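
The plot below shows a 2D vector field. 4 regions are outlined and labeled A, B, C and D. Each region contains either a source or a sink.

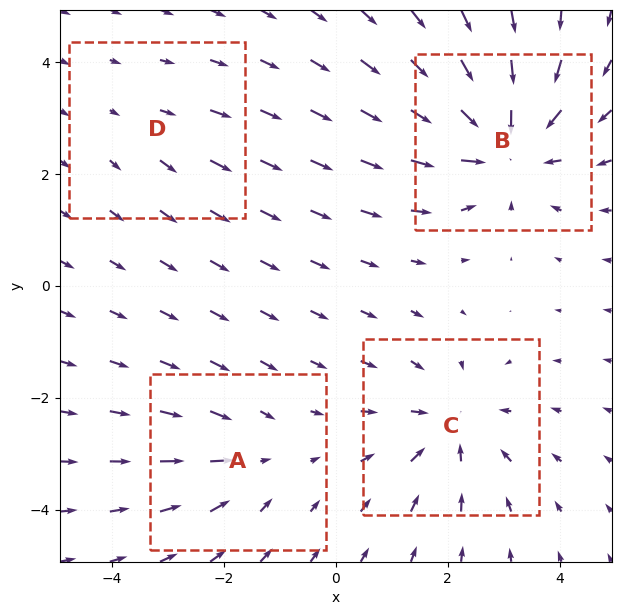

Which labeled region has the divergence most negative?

Divergence at each region's feature centre — A: about -3, B: about -6, C: about -4, D: about +2. Region B is most negative.

B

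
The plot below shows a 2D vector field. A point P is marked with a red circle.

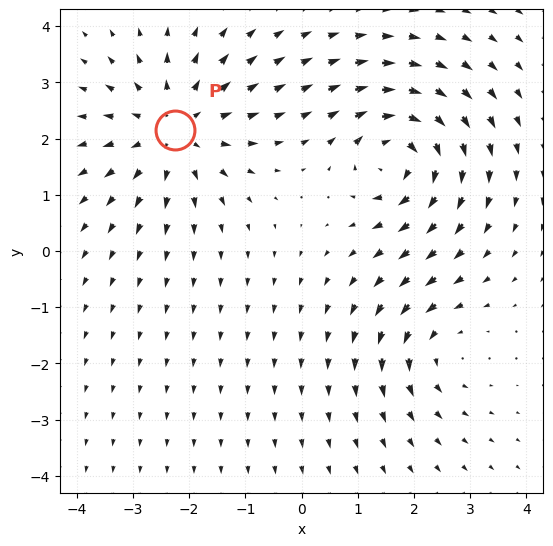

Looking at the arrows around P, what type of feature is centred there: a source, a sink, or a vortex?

source

At P (-2.3, 2.2) the arrows spread outward. Divergence about +4, curl ≈0 — positive divergence with near-zero curl is a source.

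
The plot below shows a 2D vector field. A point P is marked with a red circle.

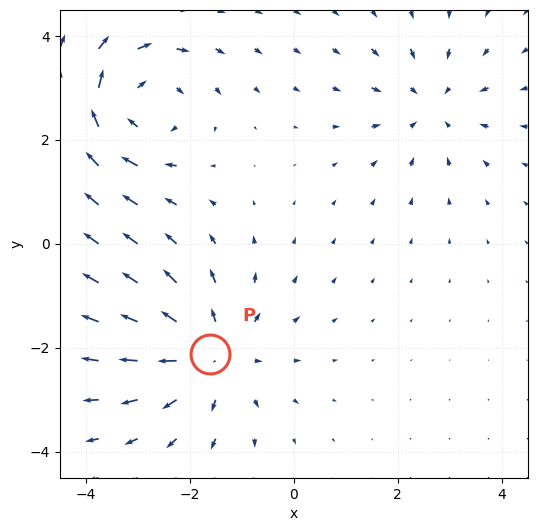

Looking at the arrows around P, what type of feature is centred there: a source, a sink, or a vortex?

source

At P (-1.6, -2.1) the arrows spread outward. Divergence about +4, curl ≈0 — positive divergence with near-zero curl is a source.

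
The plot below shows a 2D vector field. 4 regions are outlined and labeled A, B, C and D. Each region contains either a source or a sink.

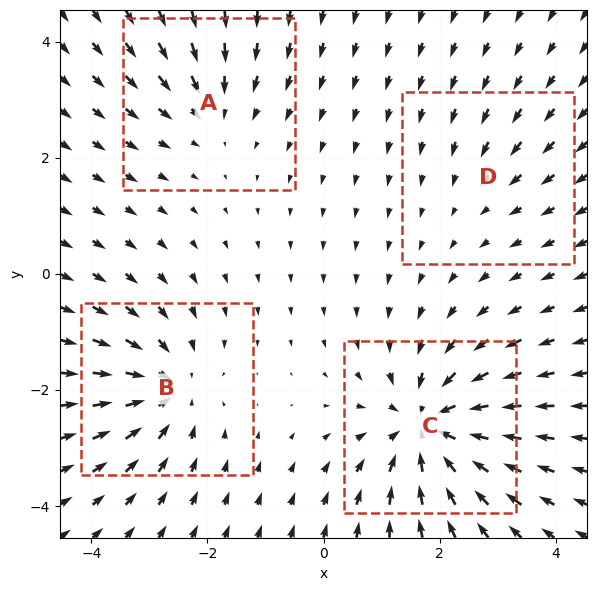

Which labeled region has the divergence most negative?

Divergence at each region's feature centre — A: about -3, B: about -5, C: about -7, D: about -2. Region C is most negative.

C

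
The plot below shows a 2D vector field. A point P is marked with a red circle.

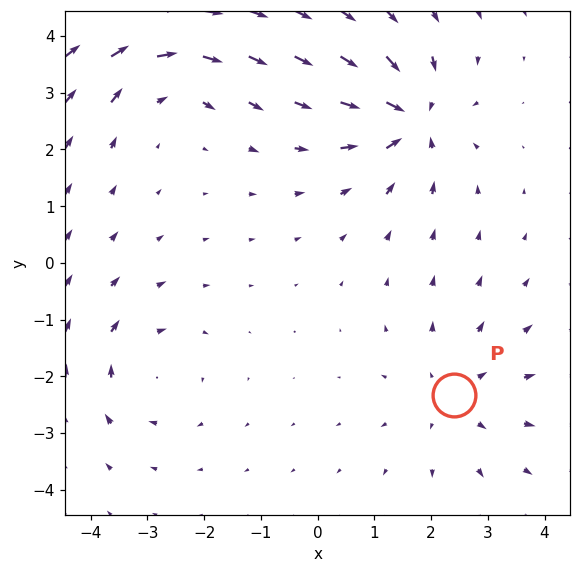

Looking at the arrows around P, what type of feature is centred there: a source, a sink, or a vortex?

At P (2.4, -2.3) the arrows spread outward. Divergence about +3, curl ≈0 — positive divergence with near-zero curl is a source.

source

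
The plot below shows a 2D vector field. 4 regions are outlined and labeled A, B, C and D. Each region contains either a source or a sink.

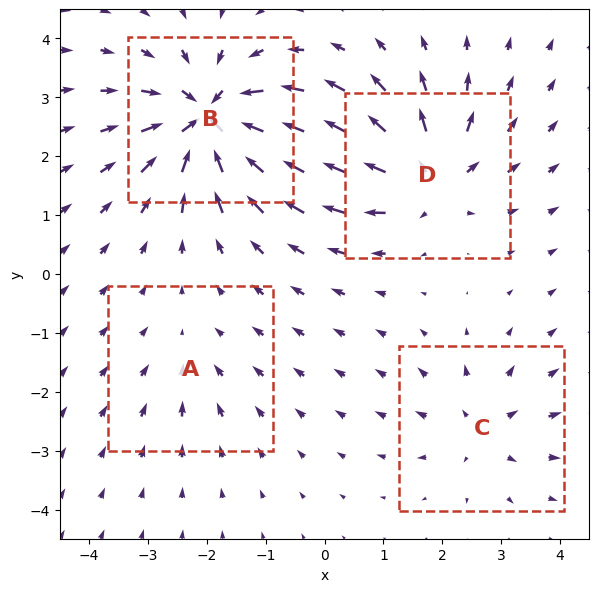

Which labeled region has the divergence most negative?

B

Divergence at each region's feature centre — A: about -2, B: about -8, C: about +4, D: about +6. Region B is most negative.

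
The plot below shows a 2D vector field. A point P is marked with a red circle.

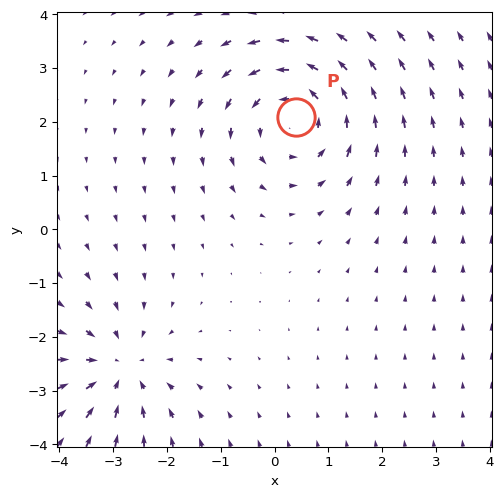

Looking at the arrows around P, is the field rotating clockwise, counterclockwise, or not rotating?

Near P at (0.4, 2.1) the arrows circulate counterclockwise. The curl (z-component) there is about +4; positive curl means counterclockwise rotation.

counterclockwise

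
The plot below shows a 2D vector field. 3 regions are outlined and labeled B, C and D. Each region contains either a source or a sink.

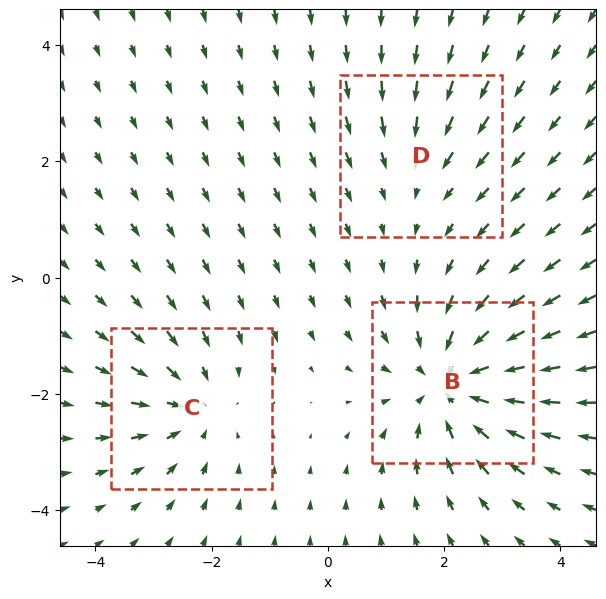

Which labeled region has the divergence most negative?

B

Divergence at each region's feature centre — B: about -4, C: about -3, D: about -2. Region B is most negative.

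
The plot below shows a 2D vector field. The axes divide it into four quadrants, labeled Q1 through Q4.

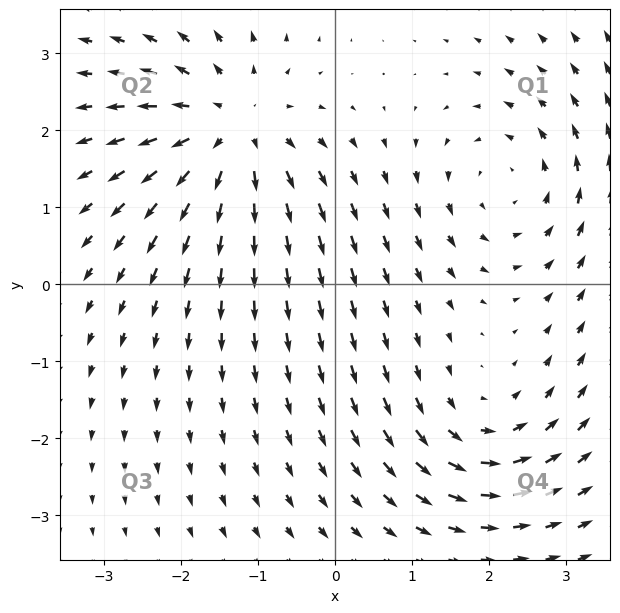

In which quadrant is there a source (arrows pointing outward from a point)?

The source sits at approximately (-1.3, 2.0), which lies in quadrant Q2. The divergence there is about +4, positive as expected for a source.

Q2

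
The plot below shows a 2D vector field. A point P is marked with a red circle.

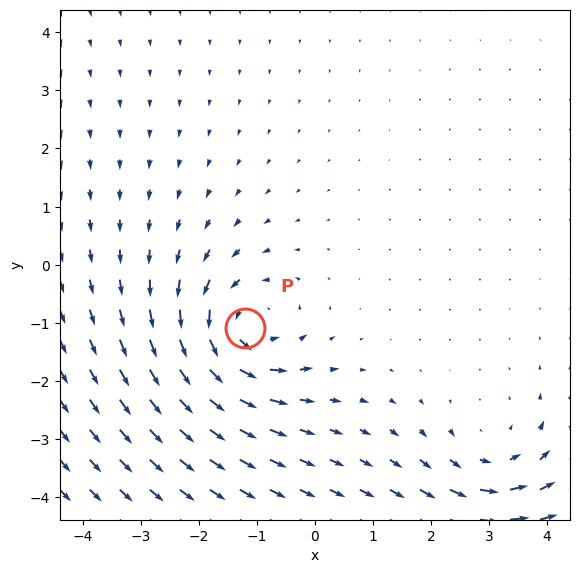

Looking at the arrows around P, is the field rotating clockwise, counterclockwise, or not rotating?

counterclockwise

Near P at (-1.2, -1.1) the arrows circulate counterclockwise. The curl (z-component) there is about +5; positive curl means counterclockwise rotation.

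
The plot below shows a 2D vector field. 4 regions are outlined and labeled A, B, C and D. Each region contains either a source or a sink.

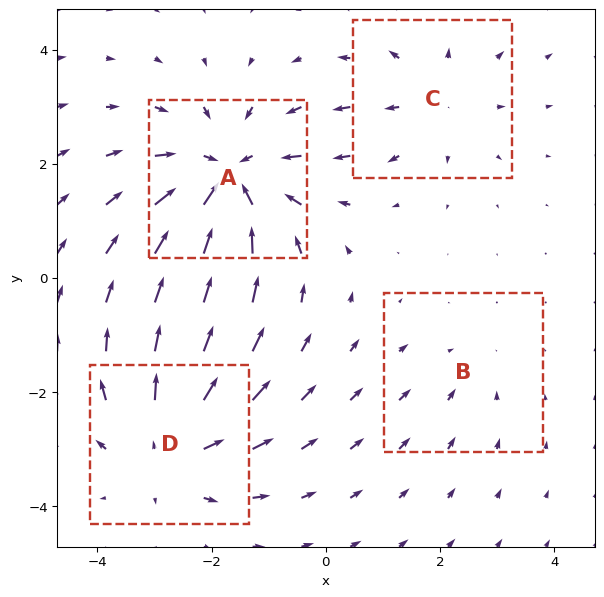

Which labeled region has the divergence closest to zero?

Divergence at each region's feature centre — A: about -5, B: about -2, C: about +3, D: about +4. Region B is closest to zero.

B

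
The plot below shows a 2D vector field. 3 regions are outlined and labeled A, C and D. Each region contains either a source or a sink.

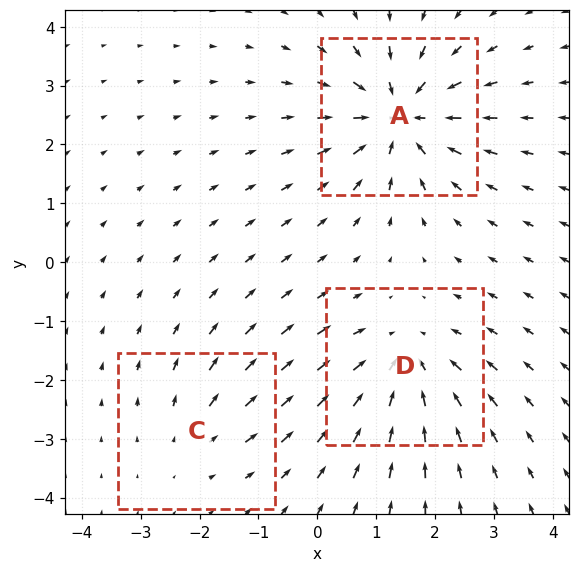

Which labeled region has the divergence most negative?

A

Divergence at each region's feature centre — A: about -5, C: about +2, D: about -4. Region A is most negative.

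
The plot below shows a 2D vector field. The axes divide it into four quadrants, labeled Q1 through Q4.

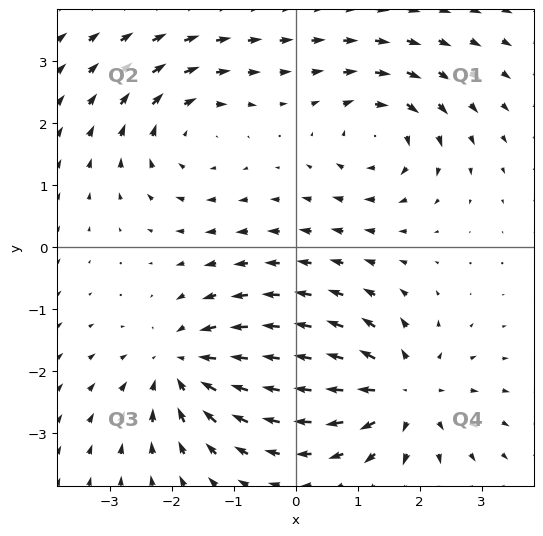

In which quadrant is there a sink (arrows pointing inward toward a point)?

The sink sits at approximately (-1.8, -1.9), which lies in quadrant Q3. The divergence there is about -5, negative as expected for a sink.

Q3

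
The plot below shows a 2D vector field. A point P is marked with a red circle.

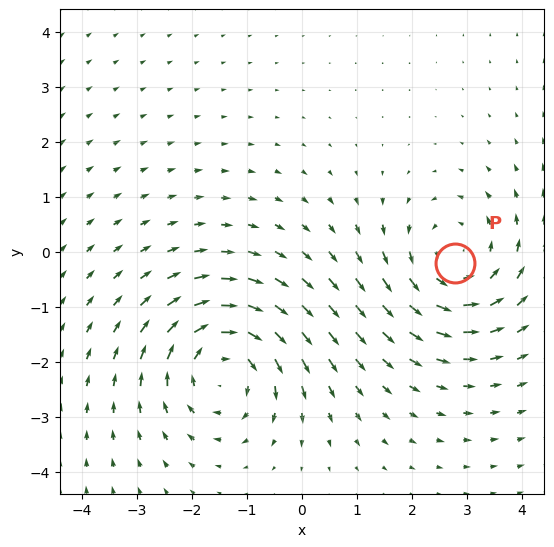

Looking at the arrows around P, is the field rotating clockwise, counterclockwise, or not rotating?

Near P at (2.8, -0.2) the arrows circulate counterclockwise. The curl (z-component) there is about +3; positive curl means counterclockwise rotation.

counterclockwise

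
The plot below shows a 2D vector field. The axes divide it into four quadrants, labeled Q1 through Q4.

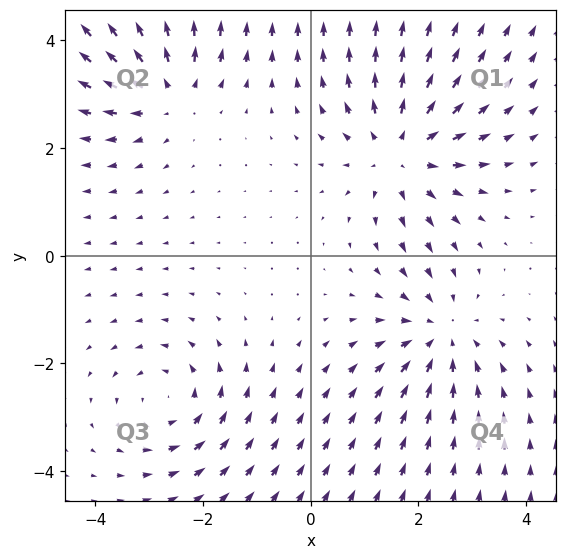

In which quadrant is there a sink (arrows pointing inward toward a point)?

The sink sits at approximately (2.4, -1.5), which lies in quadrant Q4. The divergence there is about -3, negative as expected for a sink.

Q4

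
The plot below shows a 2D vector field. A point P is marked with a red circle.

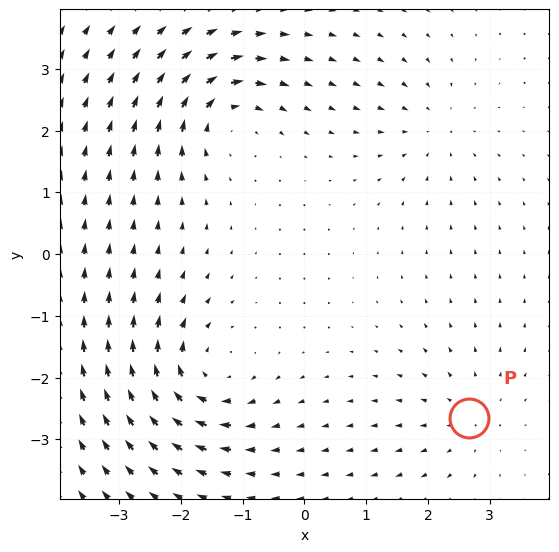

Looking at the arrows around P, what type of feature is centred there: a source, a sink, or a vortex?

source

At P (2.7, -2.6) the arrows spread outward. Divergence about +3, curl ≈0 — positive divergence with near-zero curl is a source.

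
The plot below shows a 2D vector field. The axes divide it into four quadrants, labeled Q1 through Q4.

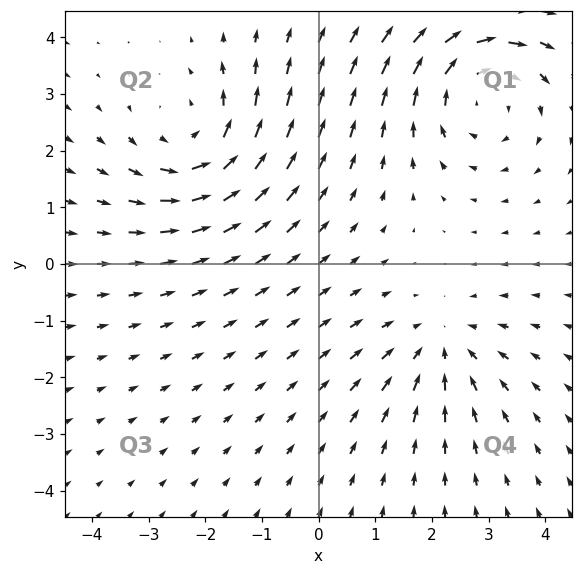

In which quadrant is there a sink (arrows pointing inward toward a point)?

Q4

The sink sits at approximately (2.2, -1.4), which lies in quadrant Q4. The divergence there is about -3, negative as expected for a sink.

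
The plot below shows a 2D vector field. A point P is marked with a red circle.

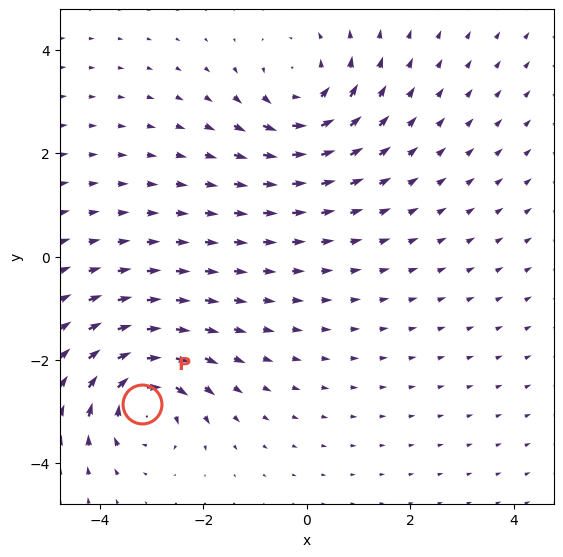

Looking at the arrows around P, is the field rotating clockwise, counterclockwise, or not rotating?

Near P at (-3.2, -2.8) the arrows circulate clockwise. The curl (z-component) there is about -6; negative curl means clockwise rotation.

clockwise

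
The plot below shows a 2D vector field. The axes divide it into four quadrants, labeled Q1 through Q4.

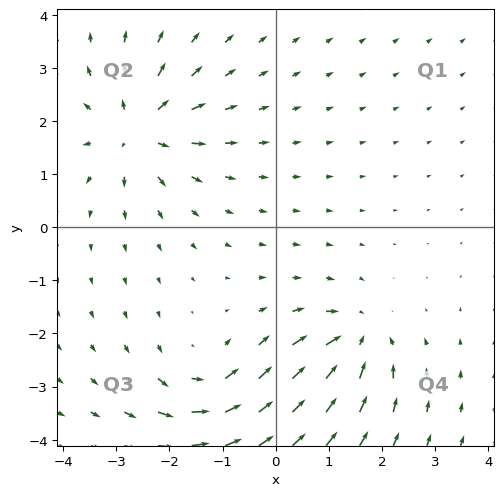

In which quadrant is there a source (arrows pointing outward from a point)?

Q2

The source sits at approximately (-2.6, 1.8), which lies in quadrant Q2. The divergence there is about +4, positive as expected for a source.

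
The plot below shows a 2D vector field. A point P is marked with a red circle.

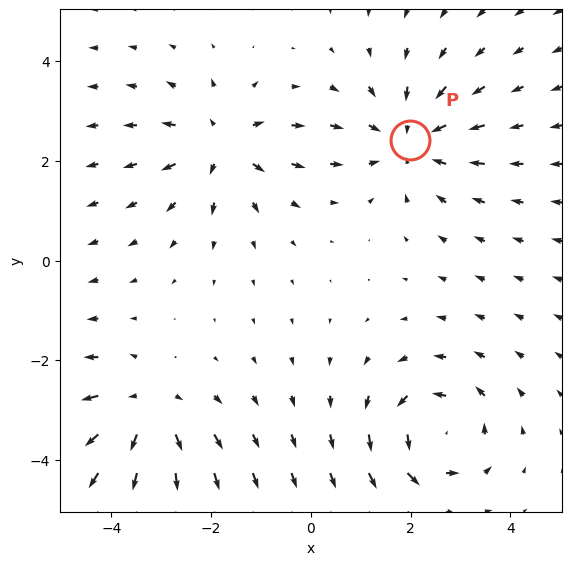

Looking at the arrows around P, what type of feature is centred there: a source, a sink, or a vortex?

At P (2.0, 2.4) the arrows converge inward. Divergence about -4, curl ≈0 — negative divergence with near-zero curl is a sink.

sink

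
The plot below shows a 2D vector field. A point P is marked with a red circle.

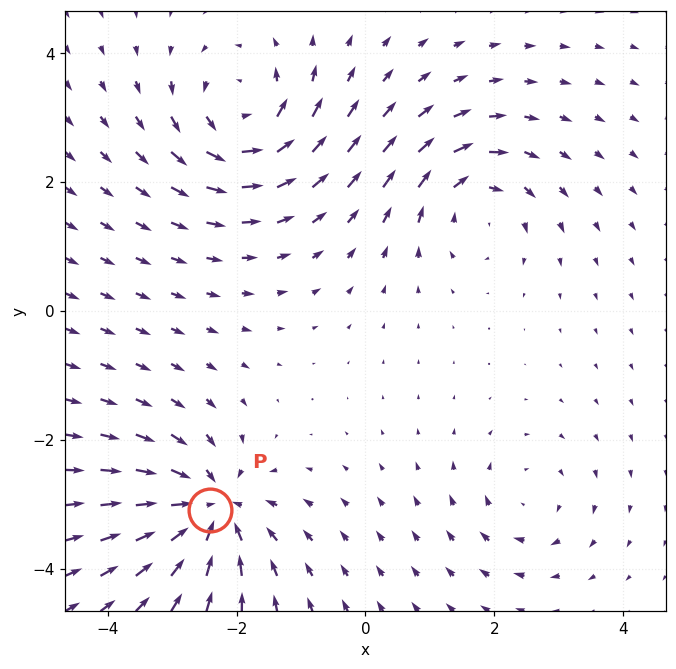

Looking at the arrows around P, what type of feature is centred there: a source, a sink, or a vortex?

At P (-2.4, -3.1) the arrows converge inward. Divergence about -7, curl ≈0 — negative divergence with near-zero curl is a sink.

sink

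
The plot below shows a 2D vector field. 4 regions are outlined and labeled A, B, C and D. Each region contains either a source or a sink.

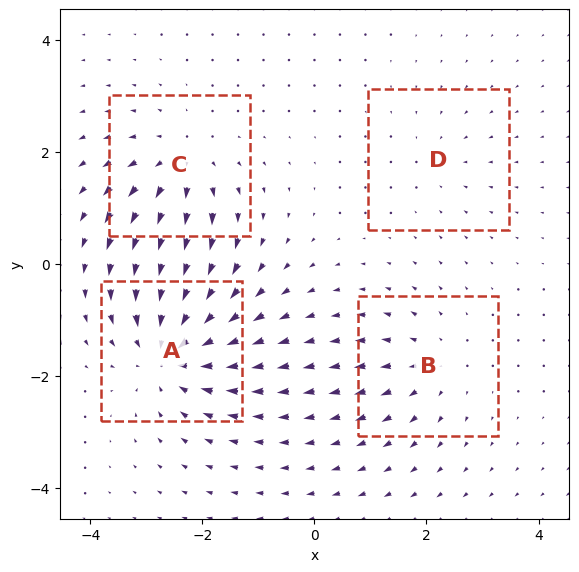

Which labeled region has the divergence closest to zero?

D

Divergence at each region's feature centre — A: about -7, B: about +4, C: about +5, D: about -2. Region D is closest to zero.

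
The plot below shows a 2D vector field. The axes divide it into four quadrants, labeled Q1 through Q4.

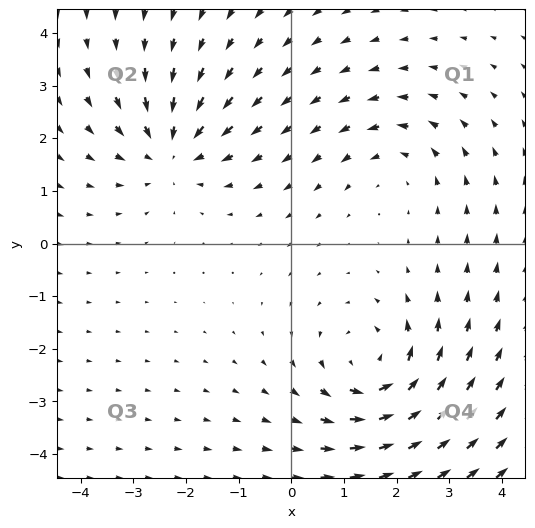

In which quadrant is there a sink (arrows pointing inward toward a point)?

The sink sits at approximately (-2.3, 1.8), which lies in quadrant Q2. The divergence there is about -4, negative as expected for a sink.

Q2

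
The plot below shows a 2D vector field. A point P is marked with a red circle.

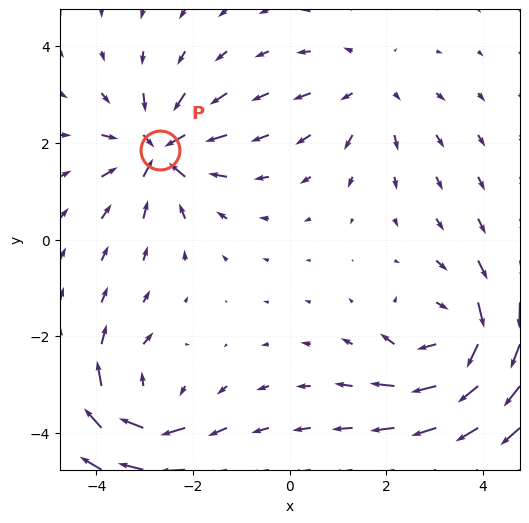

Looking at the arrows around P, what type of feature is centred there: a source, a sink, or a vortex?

sink

At P (-2.7, 1.8) the arrows converge inward. Divergence about -6, curl ≈0 — negative divergence with near-zero curl is a sink.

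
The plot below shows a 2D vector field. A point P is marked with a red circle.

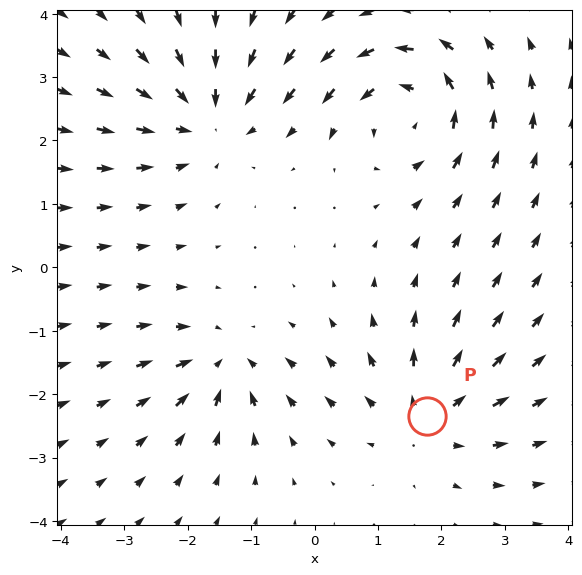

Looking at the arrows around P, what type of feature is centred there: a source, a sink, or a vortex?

source

At P (1.8, -2.3) the arrows spread outward. Divergence about +3, curl ≈0 — positive divergence with near-zero curl is a source.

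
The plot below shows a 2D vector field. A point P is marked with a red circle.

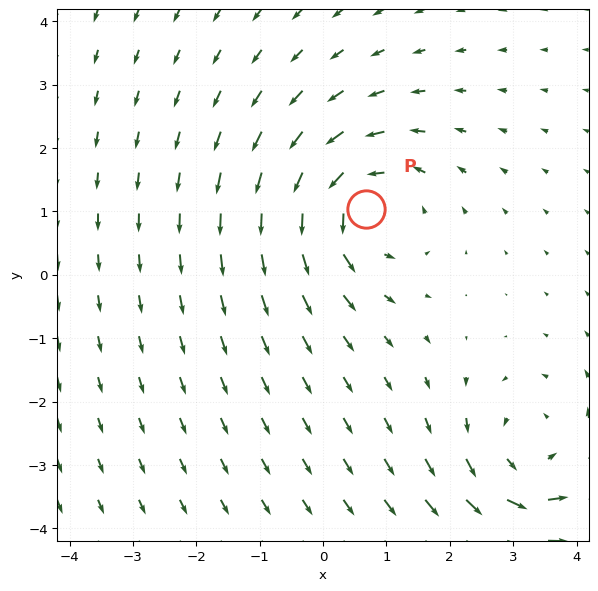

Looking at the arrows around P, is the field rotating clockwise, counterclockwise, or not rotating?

counterclockwise

Near P at (0.7, 1.0) the arrows circulate counterclockwise. The curl (z-component) there is about +4; positive curl means counterclockwise rotation.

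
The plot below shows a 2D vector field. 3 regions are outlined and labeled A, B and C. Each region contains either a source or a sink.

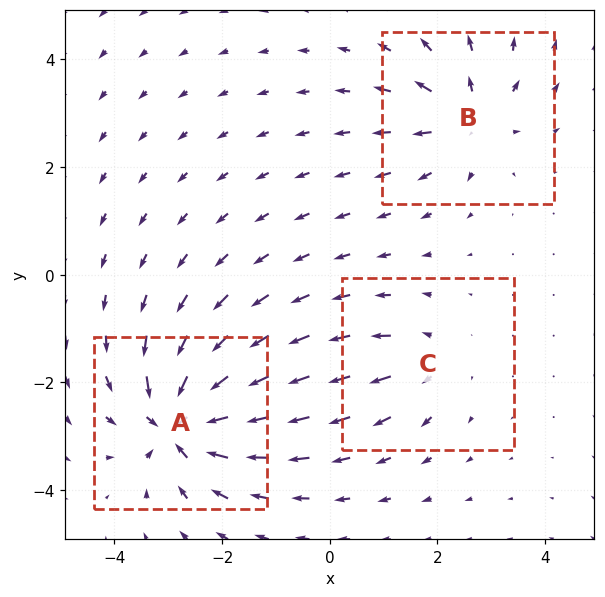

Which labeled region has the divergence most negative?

Divergence at each region's feature centre — A: about -6, B: about +4, C: about +3. Region A is most negative.

A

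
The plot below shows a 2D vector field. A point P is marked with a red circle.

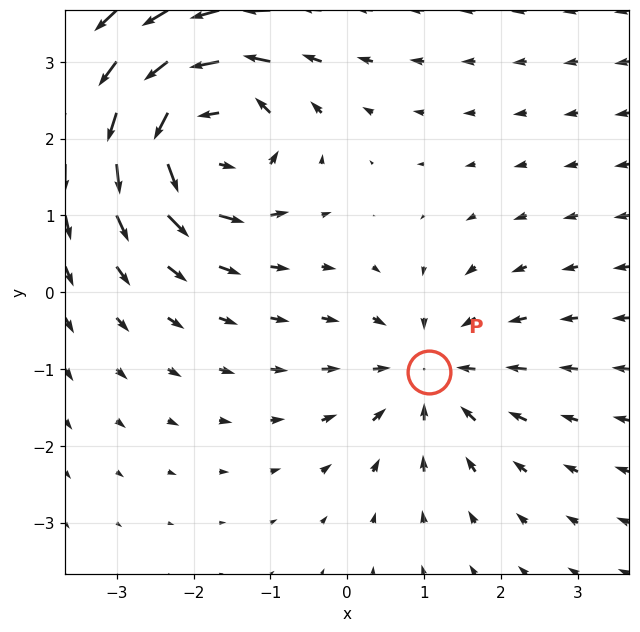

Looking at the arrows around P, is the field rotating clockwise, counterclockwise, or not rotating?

not rotating

Near P at (1.1, -1.0) the arrows show no circulation. The curl there is ≈0.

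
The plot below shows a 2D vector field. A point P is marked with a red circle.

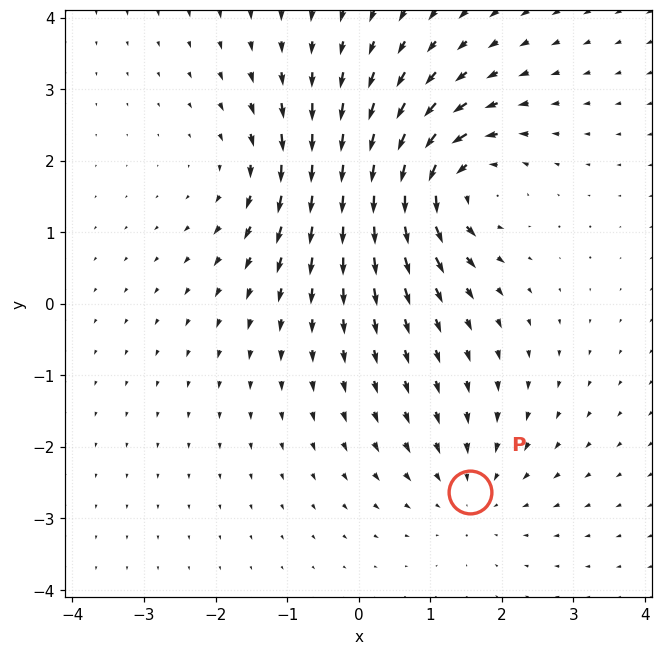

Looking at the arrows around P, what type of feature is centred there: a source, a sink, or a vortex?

sink

At P (1.6, -2.6) the arrows converge inward. Divergence about -2, curl ≈0 — negative divergence with near-zero curl is a sink.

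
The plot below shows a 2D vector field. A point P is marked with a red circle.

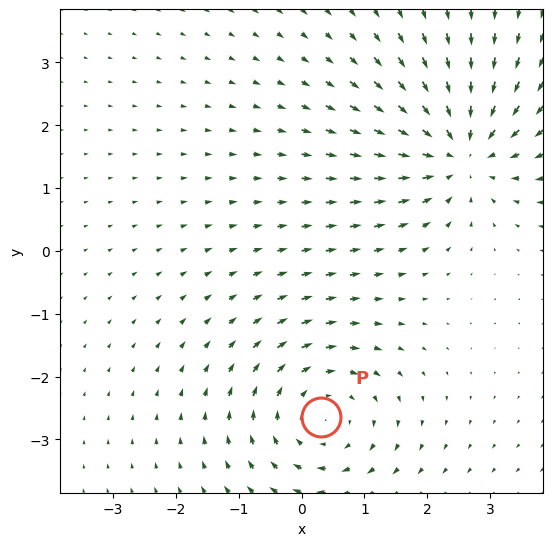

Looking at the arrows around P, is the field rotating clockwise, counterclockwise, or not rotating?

clockwise

Near P at (0.3, -2.6) the arrows circulate clockwise. The curl (z-component) there is about -4; negative curl means clockwise rotation.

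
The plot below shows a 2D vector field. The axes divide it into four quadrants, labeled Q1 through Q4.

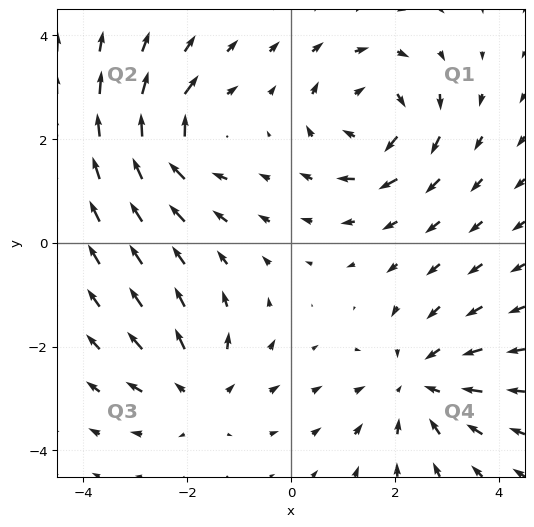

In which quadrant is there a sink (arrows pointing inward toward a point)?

Q4

The sink sits at approximately (2.5, -2.7), which lies in quadrant Q4. The divergence there is about -4, negative as expected for a sink.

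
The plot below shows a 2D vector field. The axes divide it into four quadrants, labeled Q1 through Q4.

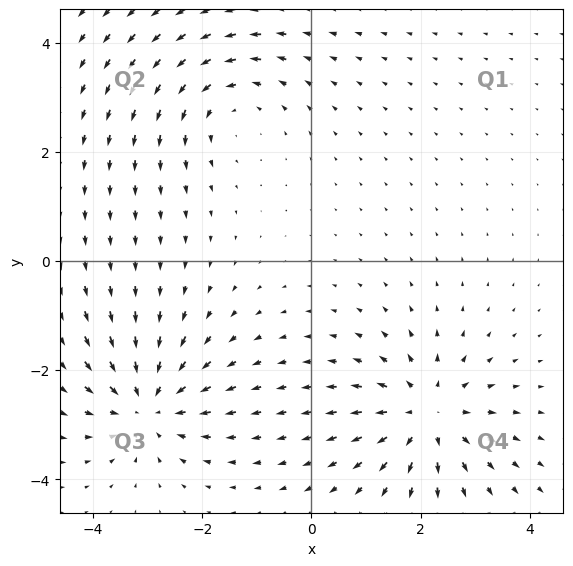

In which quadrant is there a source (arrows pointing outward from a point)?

Q4

The source sits at approximately (2.1, -2.8), which lies in quadrant Q4. The divergence there is about +5, positive as expected for a source.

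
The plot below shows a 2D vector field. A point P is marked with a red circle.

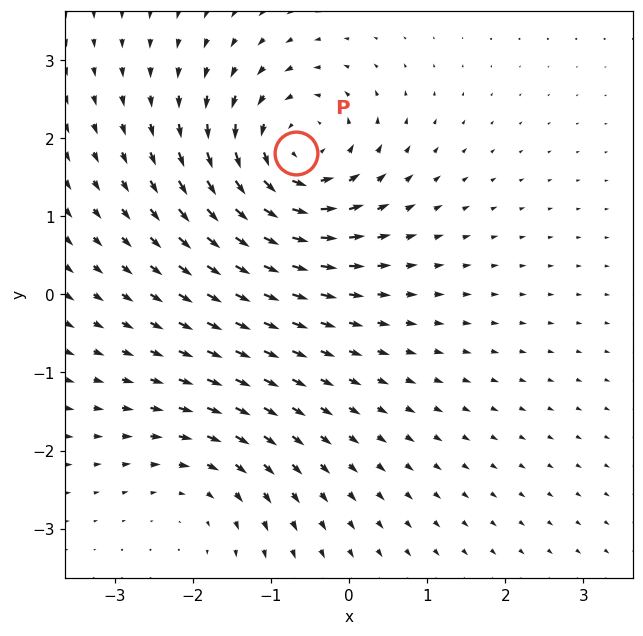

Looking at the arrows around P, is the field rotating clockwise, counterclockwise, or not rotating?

Near P at (-0.7, 1.8) the arrows circulate counterclockwise. The curl (z-component) there is about +6; positive curl means counterclockwise rotation.

counterclockwise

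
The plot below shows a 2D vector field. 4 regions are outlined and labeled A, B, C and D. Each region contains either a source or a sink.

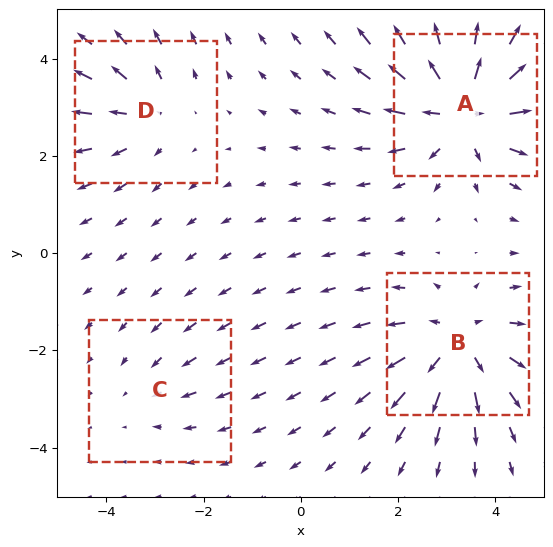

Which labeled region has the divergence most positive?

A

Divergence at each region's feature centre — A: about +7, B: about +5, C: about -2, D: about +3. Region A is most positive.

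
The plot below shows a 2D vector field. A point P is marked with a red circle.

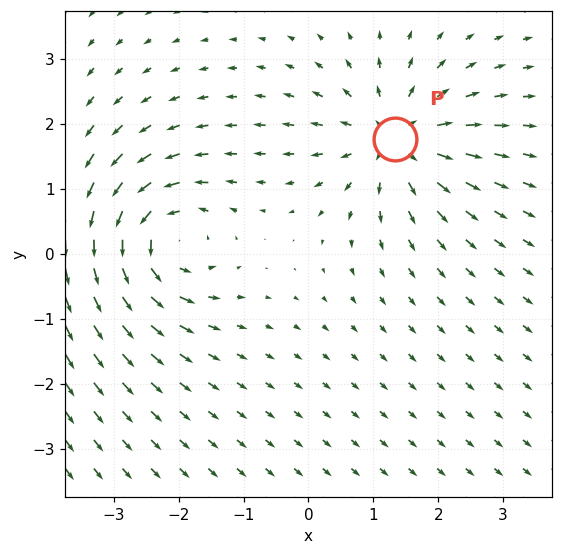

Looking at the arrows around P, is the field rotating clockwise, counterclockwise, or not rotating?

not rotating

Near P at (1.3, 1.8) the arrows show no circulation. The curl there is ≈0.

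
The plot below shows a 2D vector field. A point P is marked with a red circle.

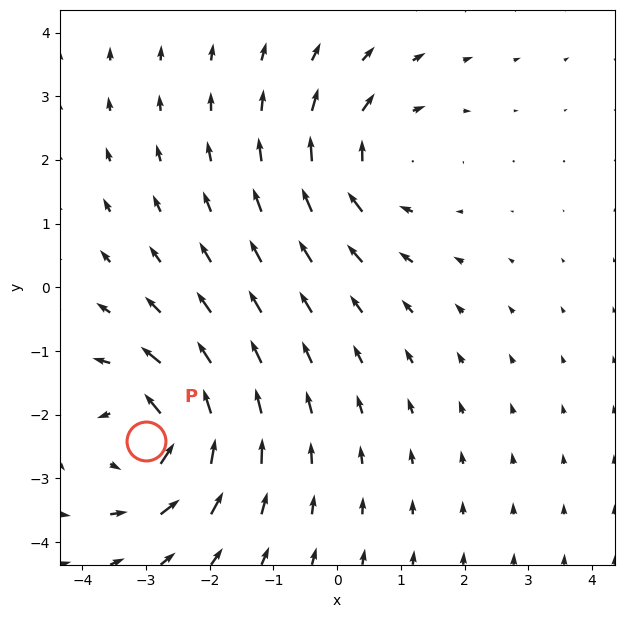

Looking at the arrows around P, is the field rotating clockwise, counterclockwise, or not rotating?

counterclockwise

Near P at (-3.0, -2.4) the arrows circulate counterclockwise. The curl (z-component) there is about +7; positive curl means counterclockwise rotation.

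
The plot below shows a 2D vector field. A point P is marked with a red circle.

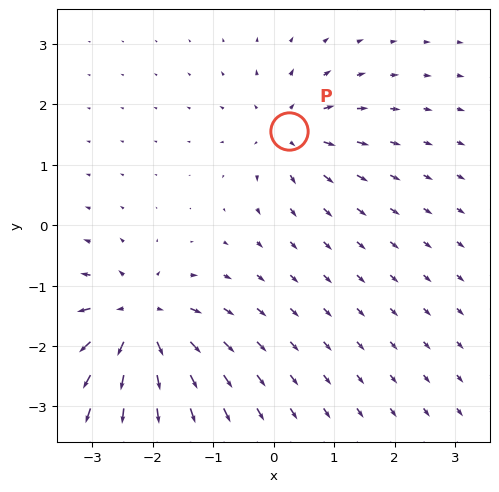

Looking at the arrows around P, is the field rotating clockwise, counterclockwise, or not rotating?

not rotating

Near P at (0.2, 1.6) the arrows show no circulation. The curl there is ≈0.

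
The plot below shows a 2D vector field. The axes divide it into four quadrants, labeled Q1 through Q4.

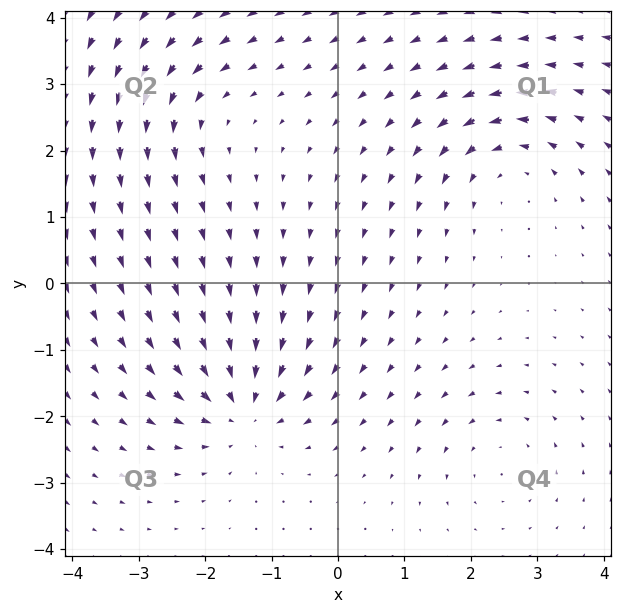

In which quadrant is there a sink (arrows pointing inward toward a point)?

The sink sits at approximately (-1.4, -1.9), which lies in quadrant Q3. The divergence there is about -5, negative as expected for a sink.

Q3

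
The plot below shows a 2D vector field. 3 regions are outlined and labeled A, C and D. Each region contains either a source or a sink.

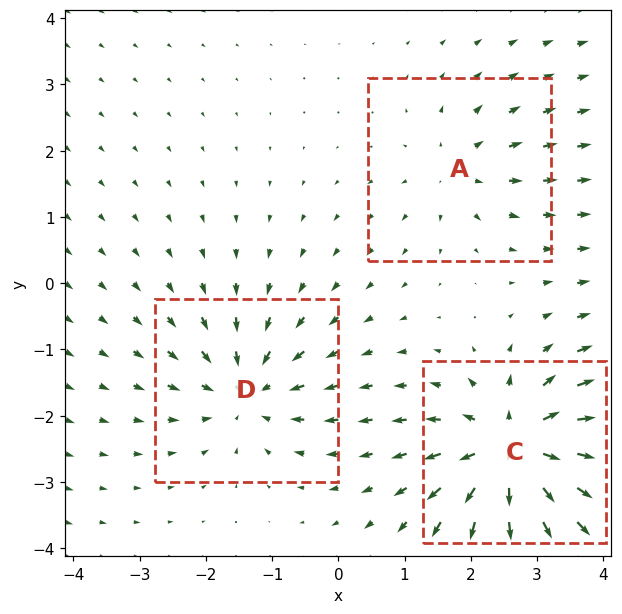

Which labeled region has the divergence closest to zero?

A

Divergence at each region's feature centre — A: about +3, C: about +6, D: about -4. Region A is closest to zero.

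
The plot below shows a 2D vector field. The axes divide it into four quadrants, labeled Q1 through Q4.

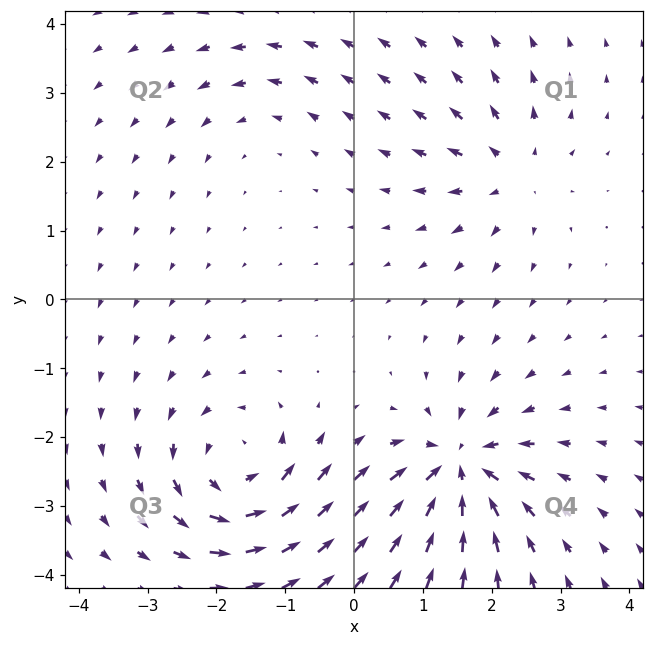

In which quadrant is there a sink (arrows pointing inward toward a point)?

The sink sits at approximately (1.5, -2.4), which lies in quadrant Q4. The divergence there is about -7, negative as expected for a sink.

Q4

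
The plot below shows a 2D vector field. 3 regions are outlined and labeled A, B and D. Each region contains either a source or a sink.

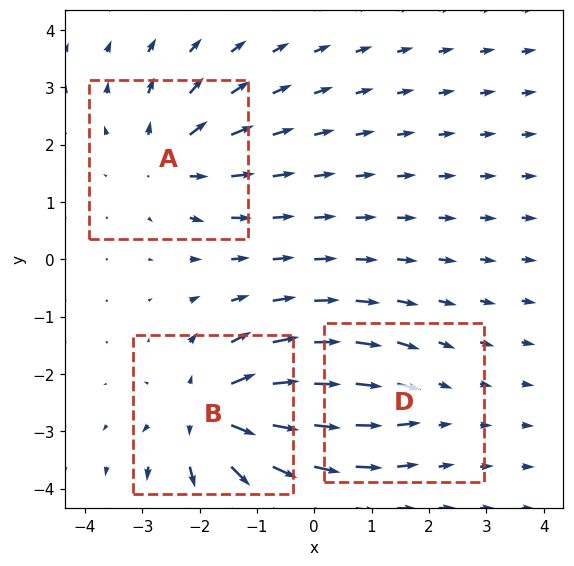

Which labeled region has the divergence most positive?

B

Divergence at each region's feature centre — A: about +4, B: about +5, D: about -2. Region B is most positive.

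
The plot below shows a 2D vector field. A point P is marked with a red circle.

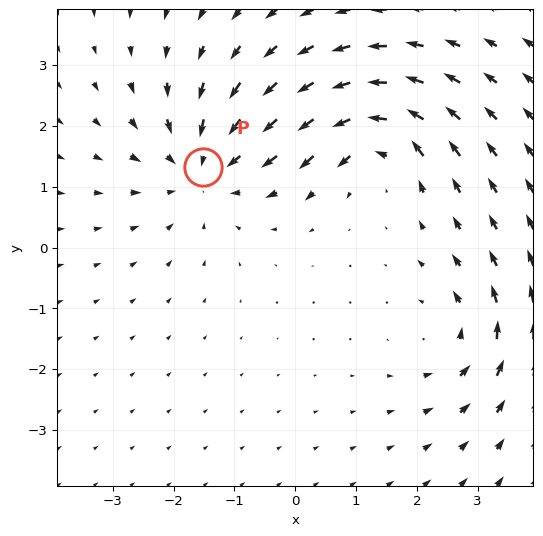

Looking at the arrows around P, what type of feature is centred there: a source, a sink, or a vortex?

sink

At P (-1.5, 1.3) the arrows converge inward. Divergence about -4, curl ≈0 — negative divergence with near-zero curl is a sink.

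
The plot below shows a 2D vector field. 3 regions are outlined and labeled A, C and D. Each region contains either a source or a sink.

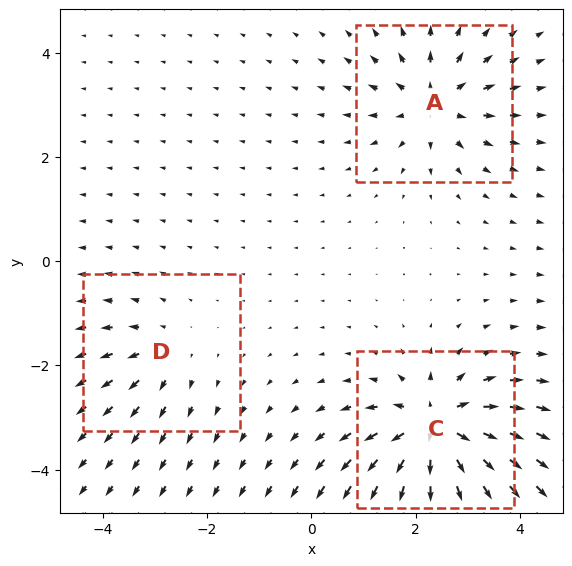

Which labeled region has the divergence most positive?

C

Divergence at each region's feature centre — A: about +4, C: about +6, D: about +2. Region C is most positive.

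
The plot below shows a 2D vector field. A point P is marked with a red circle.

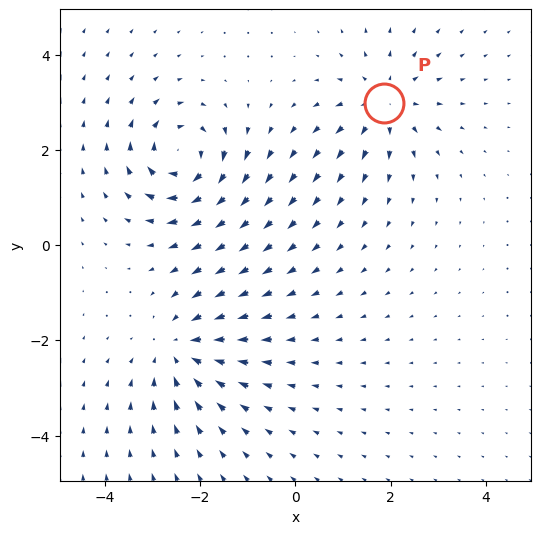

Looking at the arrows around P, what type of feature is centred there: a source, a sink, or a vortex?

source

At P (1.9, 3.0) the arrows spread outward. Divergence about +3, curl ≈0 — positive divergence with near-zero curl is a source.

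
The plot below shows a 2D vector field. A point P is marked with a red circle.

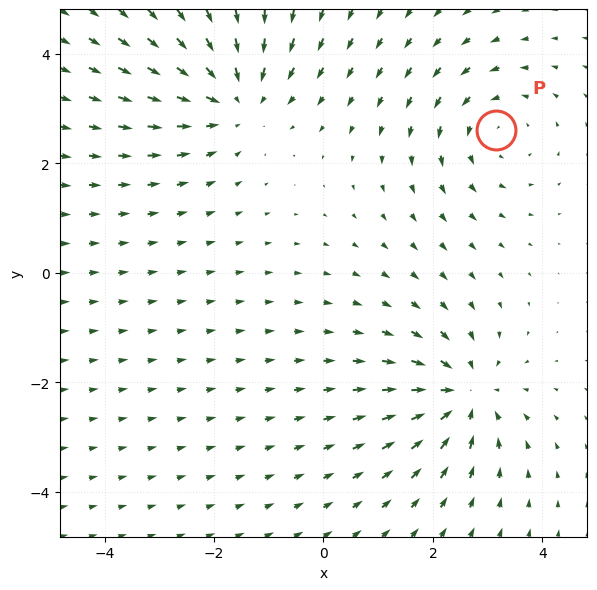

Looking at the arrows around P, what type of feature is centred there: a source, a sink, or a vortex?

vortex

At P (3.1, 2.6) the arrows circulate counterclockwise. Divergence ≈0, curl about +3 — near-zero divergence with nonzero curl is a vortex.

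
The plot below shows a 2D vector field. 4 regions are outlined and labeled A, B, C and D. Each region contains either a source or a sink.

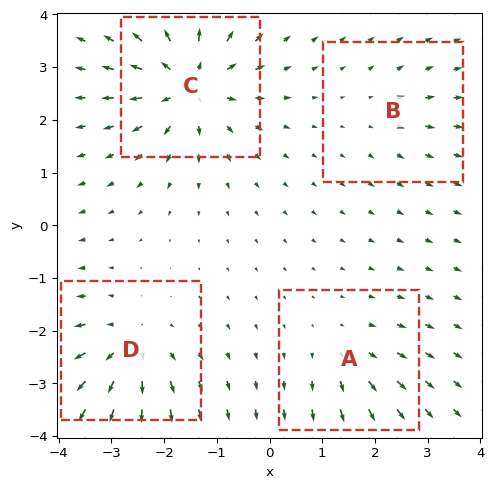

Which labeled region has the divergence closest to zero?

Divergence at each region's feature centre — A: about +4, B: about +2, C: about +8, D: about +6. Region B is closest to zero.

B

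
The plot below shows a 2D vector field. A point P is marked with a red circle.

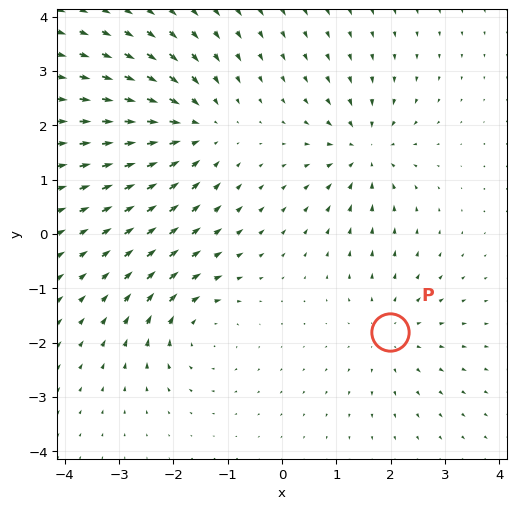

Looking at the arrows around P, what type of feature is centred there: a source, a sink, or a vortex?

source

At P (2.0, -1.8) the arrows spread outward. Divergence about +3, curl ≈0 — positive divergence with near-zero curl is a source.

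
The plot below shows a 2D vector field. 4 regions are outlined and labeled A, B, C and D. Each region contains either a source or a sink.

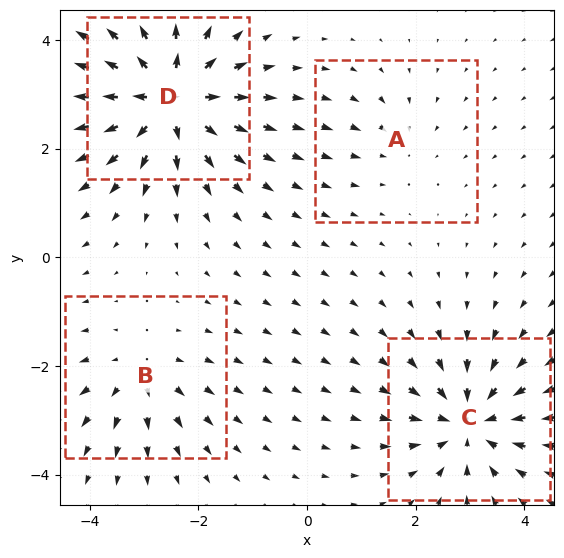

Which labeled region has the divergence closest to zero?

Divergence at each region's feature centre — A: about -2, B: about +4, C: about -6, D: about +7. Region A is closest to zero.

A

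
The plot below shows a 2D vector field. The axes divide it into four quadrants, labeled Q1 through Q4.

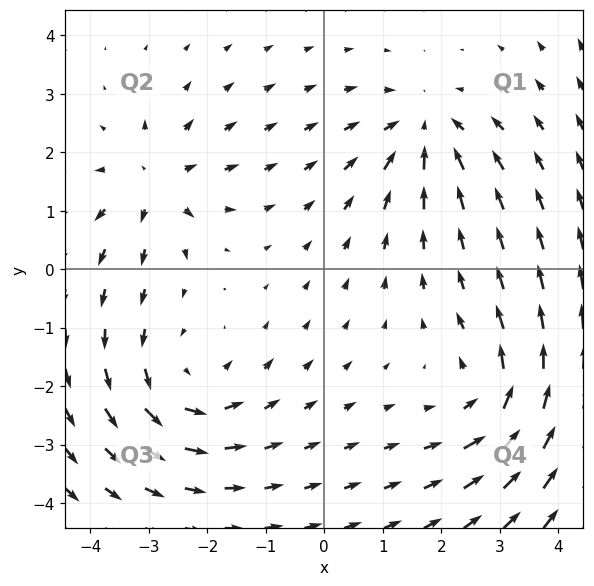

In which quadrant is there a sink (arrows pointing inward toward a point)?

The sink sits at approximately (1.7, 2.4), which lies in quadrant Q1. The divergence there is about -3, negative as expected for a sink.

Q1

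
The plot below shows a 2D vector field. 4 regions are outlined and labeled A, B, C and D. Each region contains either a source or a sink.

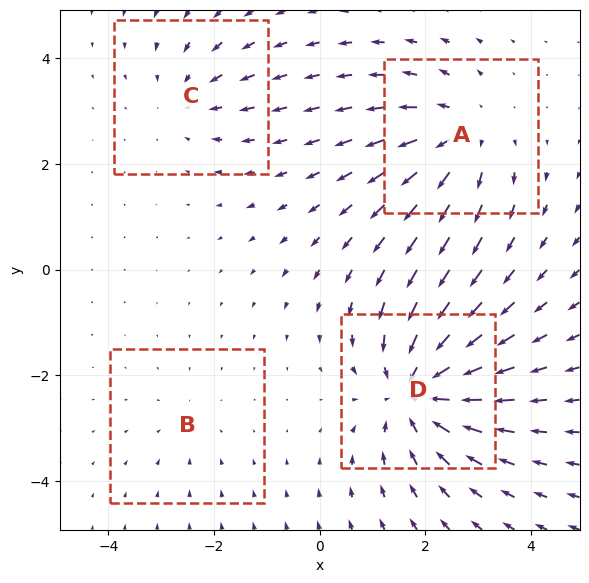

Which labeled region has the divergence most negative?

Divergence at each region's feature centre — A: about +5, B: about -2, C: about -3, D: about -7. Region D is most negative.

D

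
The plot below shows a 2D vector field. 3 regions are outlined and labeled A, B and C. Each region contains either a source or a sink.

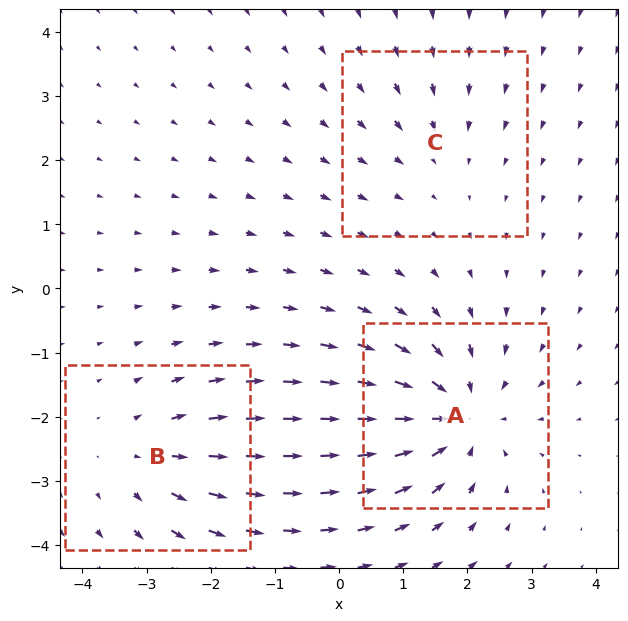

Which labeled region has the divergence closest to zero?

C

Divergence at each region's feature centre — A: about -5, B: about +3, C: about -2. Region C is closest to zero.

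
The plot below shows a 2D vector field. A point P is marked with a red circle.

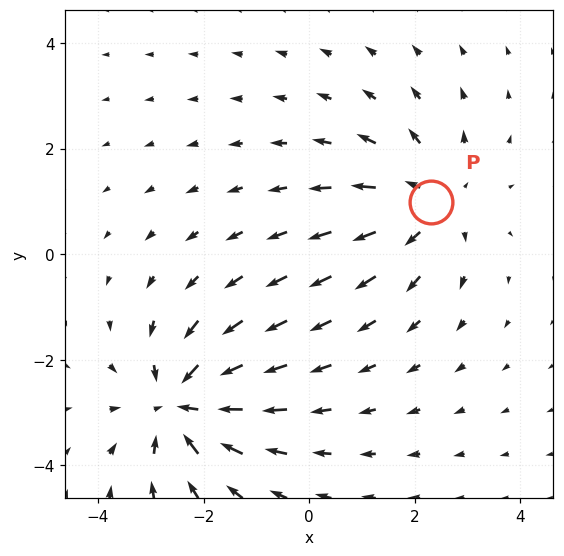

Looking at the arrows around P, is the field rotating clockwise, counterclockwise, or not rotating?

Near P at (2.3, 1.0) the arrows show no circulation. The curl there is ≈0.

not rotating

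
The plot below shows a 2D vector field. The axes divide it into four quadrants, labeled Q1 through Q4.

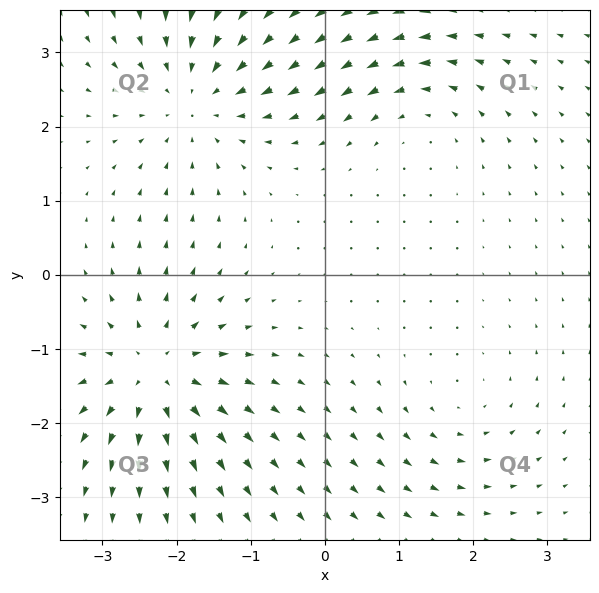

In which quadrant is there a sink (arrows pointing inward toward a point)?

Q2

The sink sits at approximately (-1.7, 2.4), which lies in quadrant Q2. The divergence there is about -4, negative as expected for a sink.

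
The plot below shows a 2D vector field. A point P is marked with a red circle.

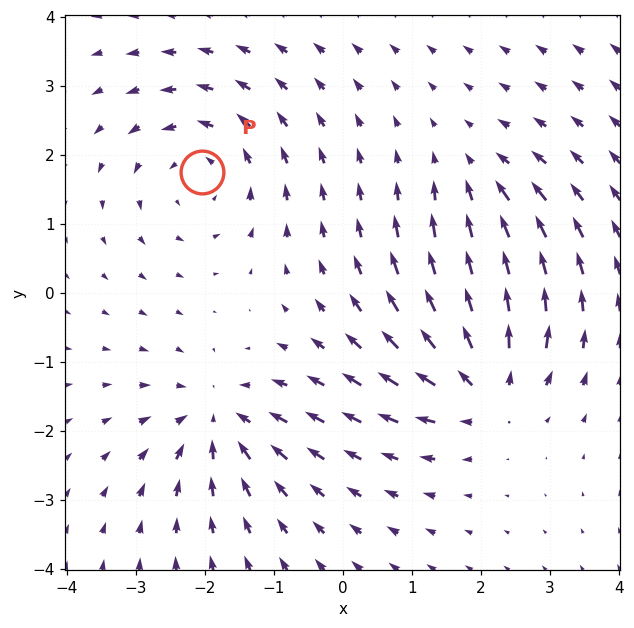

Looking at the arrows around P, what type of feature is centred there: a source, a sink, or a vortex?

vortex

At P (-2.0, 1.7) the arrows circulate counterclockwise. Divergence ≈0, curl about +4 — near-zero divergence with nonzero curl is a vortex.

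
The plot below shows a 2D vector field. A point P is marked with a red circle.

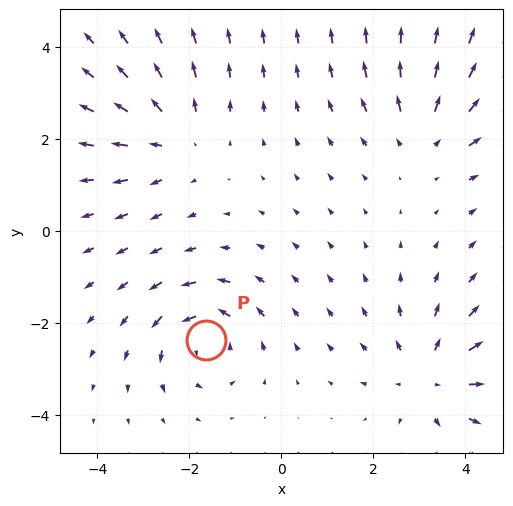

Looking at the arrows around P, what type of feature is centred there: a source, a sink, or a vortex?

At P (-1.6, -2.4) the arrows circulate counterclockwise. Divergence ≈0, curl about +4 — near-zero divergence with nonzero curl is a vortex.

vortex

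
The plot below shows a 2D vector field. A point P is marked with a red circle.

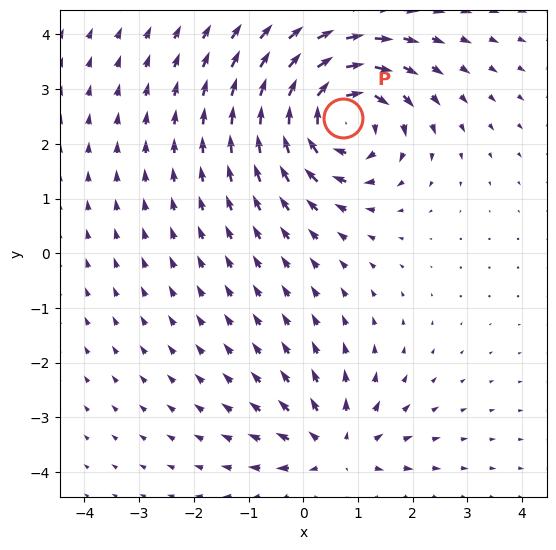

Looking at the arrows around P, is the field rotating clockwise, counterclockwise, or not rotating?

clockwise

Near P at (0.7, 2.5) the arrows circulate clockwise. The curl (z-component) there is about -6; negative curl means clockwise rotation.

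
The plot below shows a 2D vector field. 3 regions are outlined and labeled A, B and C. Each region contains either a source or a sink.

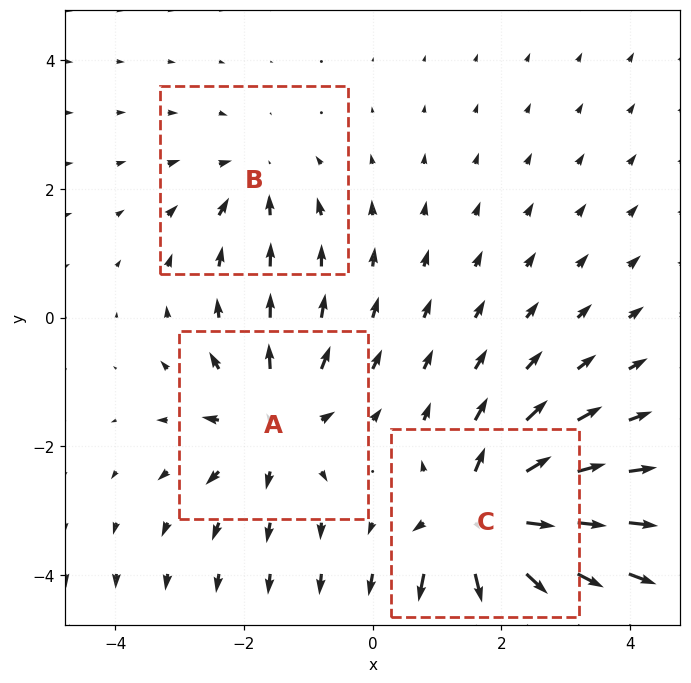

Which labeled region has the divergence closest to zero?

B

Divergence at each region's feature centre — A: about +4, B: about -2, C: about +6. Region B is closest to zero.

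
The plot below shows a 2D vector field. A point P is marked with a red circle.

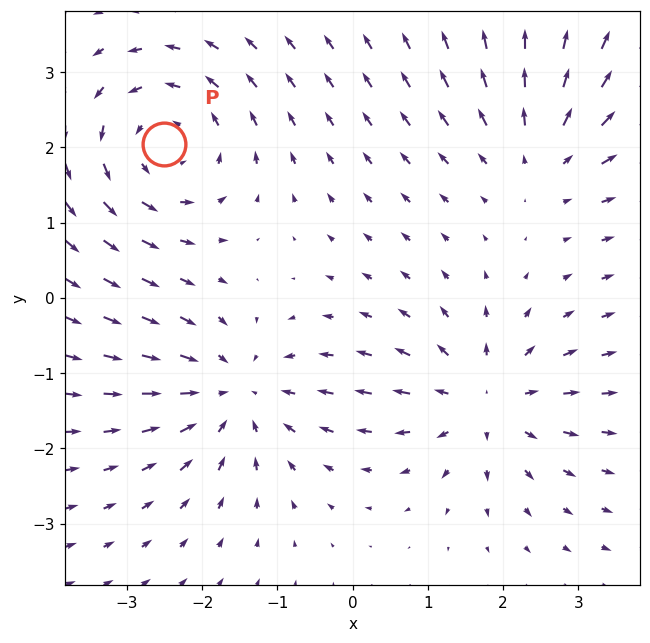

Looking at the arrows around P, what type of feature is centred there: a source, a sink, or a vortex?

vortex

At P (-2.5, 2.0) the arrows circulate counterclockwise. Divergence ≈0, curl about +4 — near-zero divergence with nonzero curl is a vortex.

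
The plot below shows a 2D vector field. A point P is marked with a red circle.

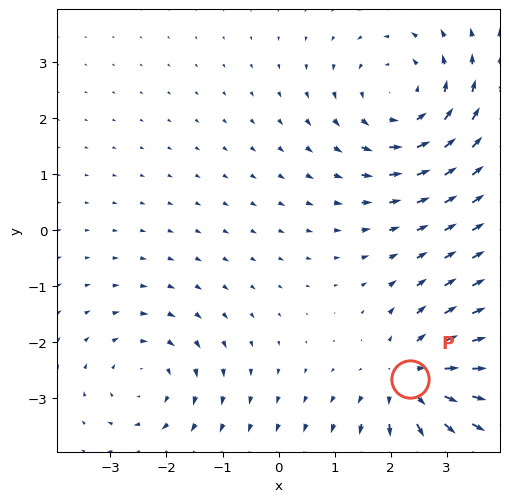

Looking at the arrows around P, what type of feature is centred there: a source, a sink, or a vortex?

At P (2.4, -2.7) the arrows spread outward. Divergence about +4, curl ≈0 — positive divergence with near-zero curl is a source.

source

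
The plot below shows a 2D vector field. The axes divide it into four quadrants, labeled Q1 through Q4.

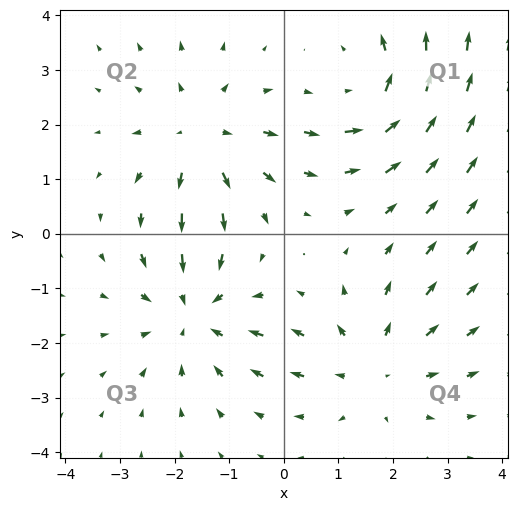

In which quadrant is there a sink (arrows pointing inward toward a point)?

The sink sits at approximately (-1.7, -1.4), which lies in quadrant Q3. The divergence there is about -4, negative as expected for a sink.

Q3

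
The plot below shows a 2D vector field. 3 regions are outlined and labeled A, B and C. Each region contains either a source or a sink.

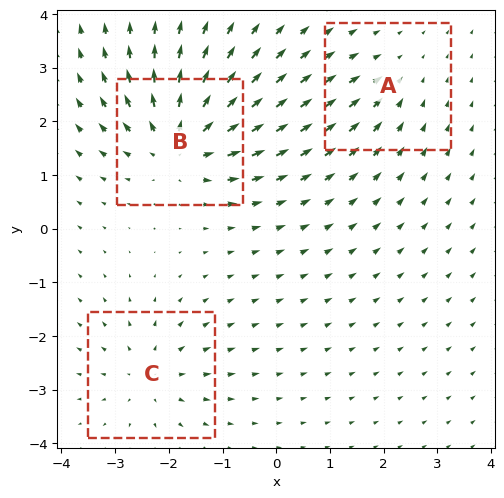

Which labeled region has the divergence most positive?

Divergence at each region's feature centre — A: about -2, B: about +6, C: about +3. Region B is most positive.

B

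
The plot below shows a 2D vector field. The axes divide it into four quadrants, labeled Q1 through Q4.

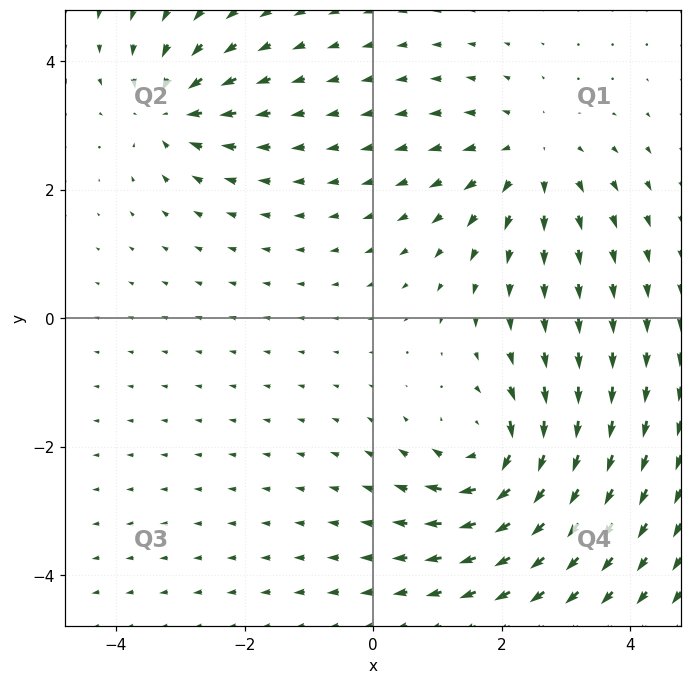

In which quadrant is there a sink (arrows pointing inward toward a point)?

The sink sits at approximately (-3.2, 3.2), which lies in quadrant Q2. The divergence there is about -4, negative as expected for a sink.

Q2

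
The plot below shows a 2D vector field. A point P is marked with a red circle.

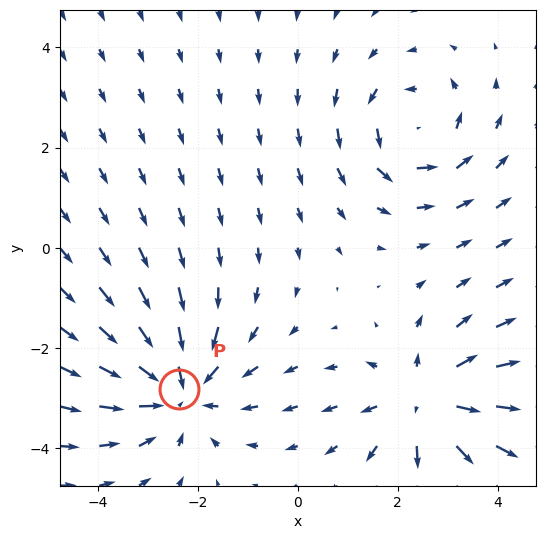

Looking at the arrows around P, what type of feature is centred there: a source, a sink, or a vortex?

sink

At P (-2.4, -2.8) the arrows converge inward. Divergence about -4, curl ≈0 — negative divergence with near-zero curl is a sink.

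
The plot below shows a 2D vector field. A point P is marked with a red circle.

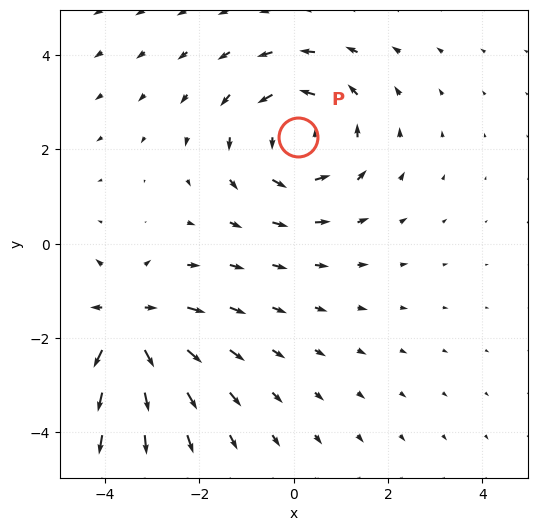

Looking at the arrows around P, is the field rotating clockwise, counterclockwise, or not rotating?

Near P at (0.1, 2.3) the arrows circulate counterclockwise. The curl (z-component) there is about +3; positive curl means counterclockwise rotation.

counterclockwise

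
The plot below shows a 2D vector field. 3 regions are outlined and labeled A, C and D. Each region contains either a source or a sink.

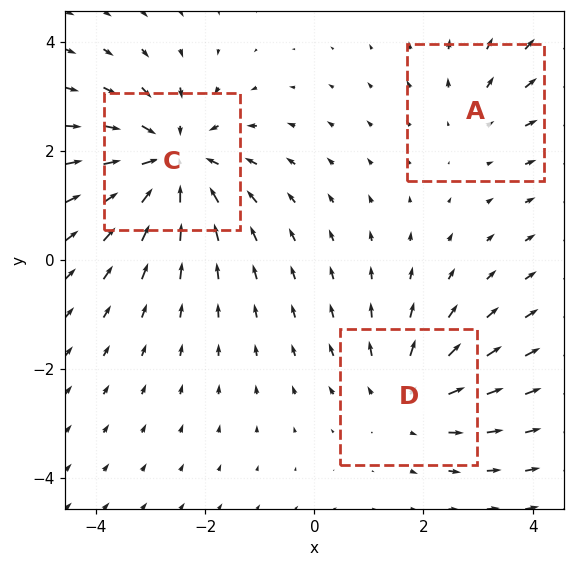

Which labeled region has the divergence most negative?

Divergence at each region's feature centre — A: about +2, C: about -4, D: about +3. Region C is most negative.

C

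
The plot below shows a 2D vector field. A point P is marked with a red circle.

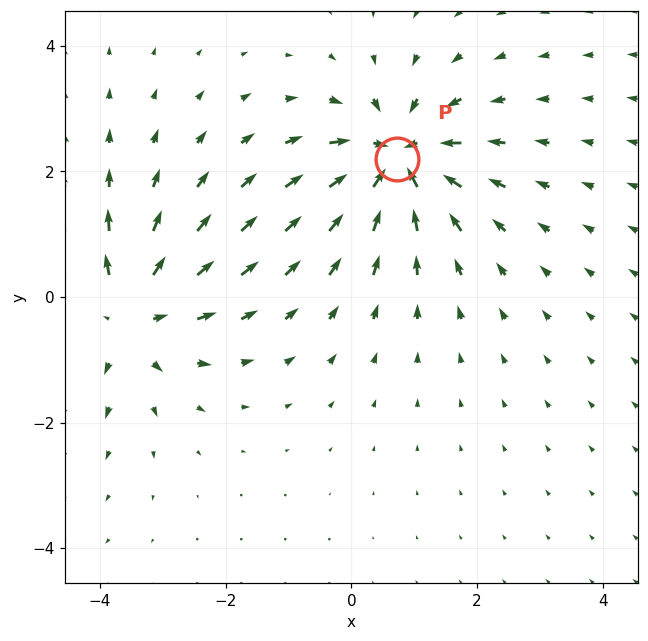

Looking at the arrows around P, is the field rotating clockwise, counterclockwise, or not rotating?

Near P at (0.7, 2.2) the arrows show no circulation. The curl there is ≈0.

not rotating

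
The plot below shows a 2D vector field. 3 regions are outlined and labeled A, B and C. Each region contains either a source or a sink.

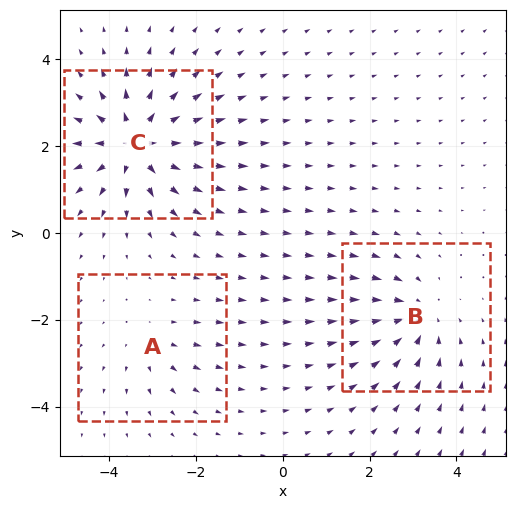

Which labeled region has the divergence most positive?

Divergence at each region's feature centre — A: about +2, B: about -4, C: about +6. Region C is most positive.

C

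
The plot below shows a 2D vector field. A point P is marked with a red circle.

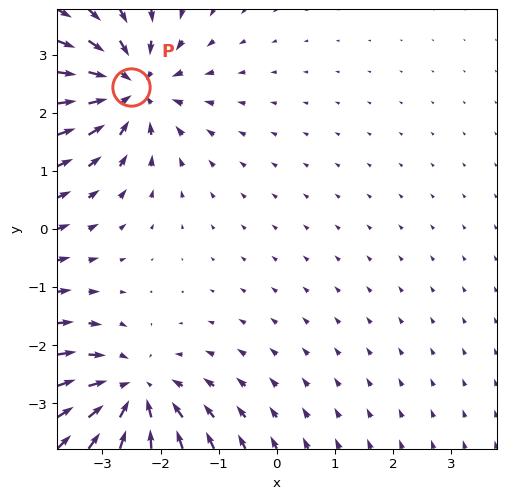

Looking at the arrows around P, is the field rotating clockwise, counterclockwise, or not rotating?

not rotating

Near P at (-2.5, 2.4) the arrows show no circulation. The curl there is ≈0.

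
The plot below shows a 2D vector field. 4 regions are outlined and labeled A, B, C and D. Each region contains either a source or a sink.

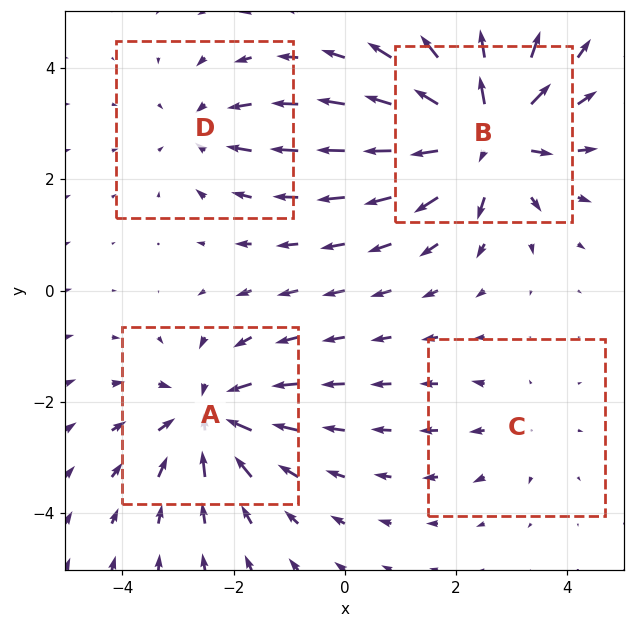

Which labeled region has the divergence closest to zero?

C

Divergence at each region's feature centre — A: about -5, B: about +7, C: about +2, D: about -3. Region C is closest to zero.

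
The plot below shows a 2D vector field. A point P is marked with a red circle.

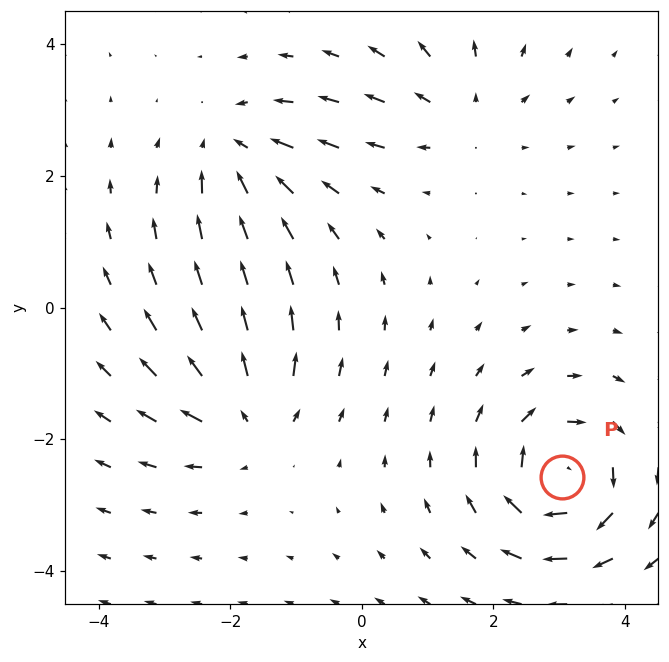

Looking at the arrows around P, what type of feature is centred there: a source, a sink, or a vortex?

At P (3.0, -2.6) the arrows circulate clockwise. Divergence ≈0, curl about -7 — near-zero divergence with nonzero curl is a vortex.

vortex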